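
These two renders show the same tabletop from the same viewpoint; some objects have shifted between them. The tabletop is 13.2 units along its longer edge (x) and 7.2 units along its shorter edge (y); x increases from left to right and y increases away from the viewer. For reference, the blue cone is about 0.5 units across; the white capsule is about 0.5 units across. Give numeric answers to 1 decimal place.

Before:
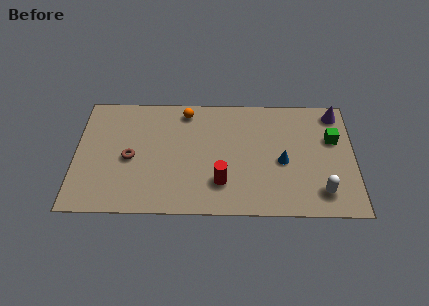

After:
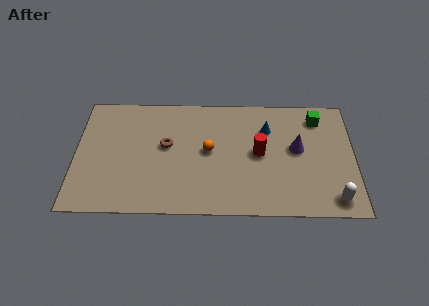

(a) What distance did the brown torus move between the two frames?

1.9

The brown torus moved from about (2.6, 3.3) to (4.3, 4.1), a distance of √(1.7² + 0.8²) ≈ 1.9.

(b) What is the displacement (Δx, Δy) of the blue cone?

(-0.7, 2.0)

From the two frames, the blue cone sits at roughly (9.8, 3.2) before and (9.1, 5.2) after.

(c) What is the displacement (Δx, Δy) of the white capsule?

(0.6, -0.4)

From the two frames, the white capsule sits at roughly (11.6, 1.4) before and (12.2, 1.0) after.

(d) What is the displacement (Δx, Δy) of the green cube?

(-0.7, 1.3)

The green cube was at about (12.2, 4.6) and moved to about (11.5, 5.9).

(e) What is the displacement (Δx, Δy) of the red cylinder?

(1.8, 1.8)

From the two frames, the red cylinder sits at roughly (6.9, 1.9) before and (8.7, 3.7) after.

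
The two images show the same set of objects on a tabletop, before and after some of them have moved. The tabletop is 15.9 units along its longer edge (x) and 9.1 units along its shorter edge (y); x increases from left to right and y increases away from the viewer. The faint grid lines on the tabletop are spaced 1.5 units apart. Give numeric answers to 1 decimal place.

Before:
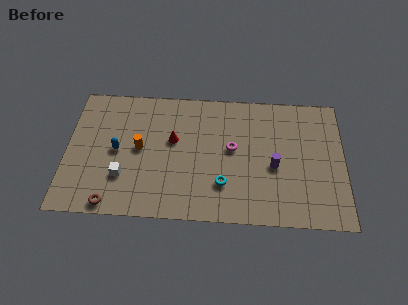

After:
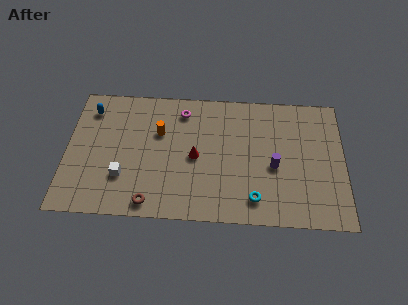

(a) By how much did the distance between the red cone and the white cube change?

+0.5

The distance was about 3.9 in the first image and 4.4 in the second, so they moved 0.5 units further apart.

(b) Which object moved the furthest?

the magenta torus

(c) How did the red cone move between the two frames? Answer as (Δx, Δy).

(1.3, -1.1)

The red cone was at about (6.1, 5.4) and moved to about (7.4, 4.3).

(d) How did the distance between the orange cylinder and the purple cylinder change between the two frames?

-0.8

Before: roughly 7.7 units apart; after: 6.9. That's 0.8 units closer together.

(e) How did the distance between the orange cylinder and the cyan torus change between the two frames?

+1.7

They were about 5.3 units apart before and 7.0 after — 1.7 units further apart.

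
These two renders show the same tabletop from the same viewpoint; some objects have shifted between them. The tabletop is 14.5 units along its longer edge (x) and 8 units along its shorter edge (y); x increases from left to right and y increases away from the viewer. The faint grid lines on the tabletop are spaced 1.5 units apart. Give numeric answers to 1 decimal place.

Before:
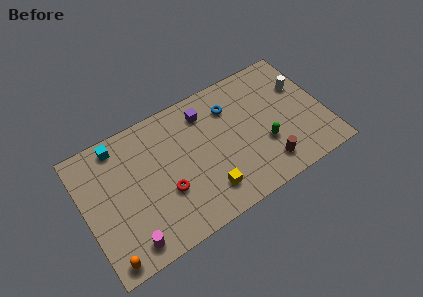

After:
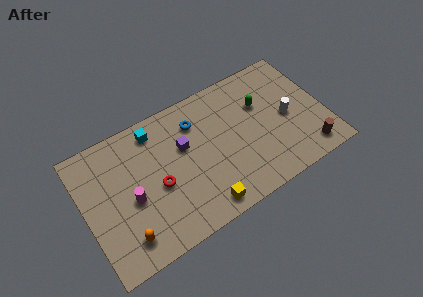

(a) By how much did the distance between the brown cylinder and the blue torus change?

+3.1

Before: roughly 4.7 units apart; after: 7.8. That's 3.1 units further apart.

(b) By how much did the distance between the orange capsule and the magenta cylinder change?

+0.8

Before: roughly 1.3 units apart; after: 2.1. That's 0.8 units further apart.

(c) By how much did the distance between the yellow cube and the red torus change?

+0.8

Before: roughly 2.6 units apart; after: 3.4. That's 0.8 units further apart.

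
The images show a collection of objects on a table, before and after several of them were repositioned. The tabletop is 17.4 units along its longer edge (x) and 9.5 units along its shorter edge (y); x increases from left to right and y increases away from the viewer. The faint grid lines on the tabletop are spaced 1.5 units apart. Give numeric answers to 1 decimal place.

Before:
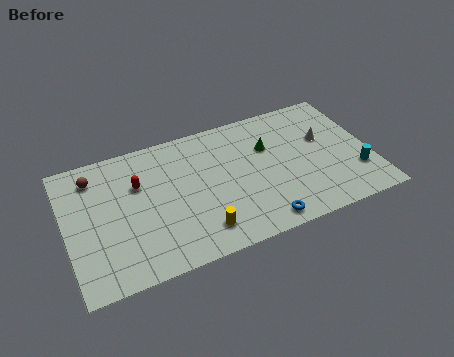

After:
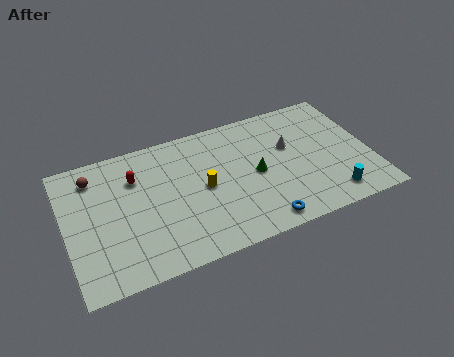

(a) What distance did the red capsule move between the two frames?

0.5

The red capsule moved from about (4.2, 6.3) to (4.1, 6.8), a distance of √(0.1² + 0.5²) ≈ 0.5.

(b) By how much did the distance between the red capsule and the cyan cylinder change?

-0.8

They were about 12.7 units apart before and 11.9 after — 0.8 units closer together.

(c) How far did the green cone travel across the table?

1.9

The green cone was near (11.7, 6.3) before and (10.8, 4.6) after, so it travelled √(0.9² + 1.7²) ≈ 1.9 units.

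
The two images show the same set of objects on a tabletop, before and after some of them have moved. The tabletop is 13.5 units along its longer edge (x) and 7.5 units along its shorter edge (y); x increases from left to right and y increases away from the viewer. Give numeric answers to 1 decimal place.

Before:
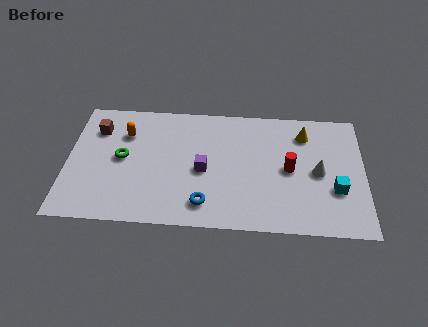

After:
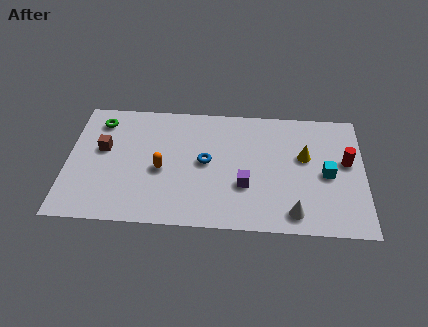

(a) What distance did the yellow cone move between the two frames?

1.4

The yellow cone was near (10.8, 5.9) before and (10.8, 4.5) after, so it travelled √(0.0² + 1.4²) ≈ 1.4 units.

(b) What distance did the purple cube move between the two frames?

2.1

The purple cube moved from about (6.2, 3.4) to (8.1, 2.6), a distance of √(1.9² + 0.8²) ≈ 2.1.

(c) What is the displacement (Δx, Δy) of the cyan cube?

(-0.4, 0.9)

From the two frames, the cyan cube sits at roughly (12.2, 2.6) before and (11.8, 3.5) after.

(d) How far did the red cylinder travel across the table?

2.7

The red cylinder was near (10.1, 3.7) before and (12.7, 4.3) after, so it travelled √(2.6² + 0.6²) ≈ 2.7 units.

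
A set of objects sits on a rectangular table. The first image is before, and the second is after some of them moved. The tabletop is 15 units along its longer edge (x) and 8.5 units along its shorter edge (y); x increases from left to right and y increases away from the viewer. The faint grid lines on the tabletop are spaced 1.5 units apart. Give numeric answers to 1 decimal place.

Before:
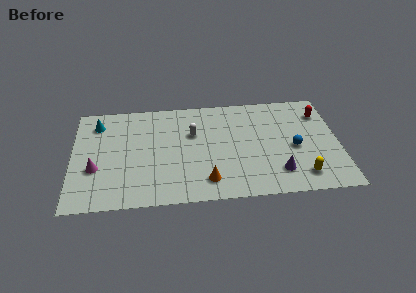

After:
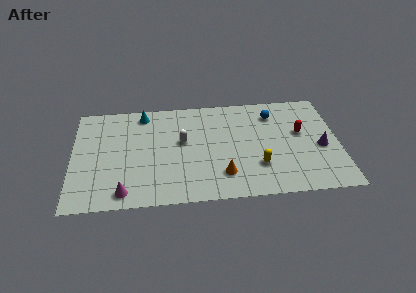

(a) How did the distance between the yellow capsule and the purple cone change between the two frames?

+2.4

They were about 1.4 units apart before and 3.8 after — 2.4 units further apart.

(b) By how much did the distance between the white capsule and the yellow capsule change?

-2.4

They were about 7.2 units apart before and 4.8 after — 2.4 units closer together.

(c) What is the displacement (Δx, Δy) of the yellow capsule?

(-2.4, 1.0)

The yellow capsule started near (12.8, 1.5) and ended near (10.4, 2.5).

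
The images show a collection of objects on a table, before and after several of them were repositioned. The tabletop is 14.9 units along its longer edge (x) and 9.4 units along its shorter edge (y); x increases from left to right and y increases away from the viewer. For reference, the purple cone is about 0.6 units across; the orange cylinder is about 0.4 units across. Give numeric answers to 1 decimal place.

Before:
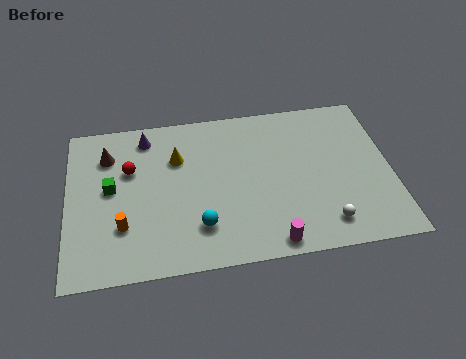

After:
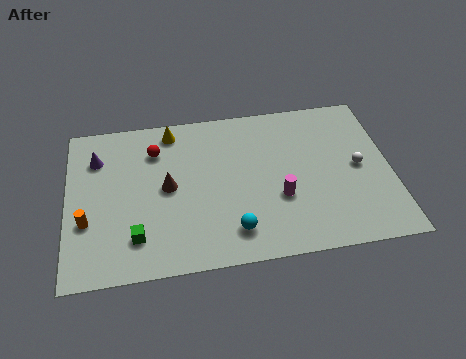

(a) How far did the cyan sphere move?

1.6

From (6.0, 2.3) to (7.5, 1.8), the cyan sphere covered √(1.5² + 0.5²) ≈ 1.6 units.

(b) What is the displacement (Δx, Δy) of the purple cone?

(-2.3, -1.0)

The purple cone was at about (3.7, 8.0) and moved to about (1.4, 7.0).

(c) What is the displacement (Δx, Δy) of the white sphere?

(1.7, 3.1)

The white sphere started near (11.7, 1.6) and ended near (13.4, 4.7).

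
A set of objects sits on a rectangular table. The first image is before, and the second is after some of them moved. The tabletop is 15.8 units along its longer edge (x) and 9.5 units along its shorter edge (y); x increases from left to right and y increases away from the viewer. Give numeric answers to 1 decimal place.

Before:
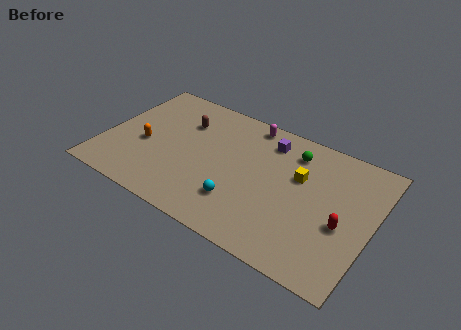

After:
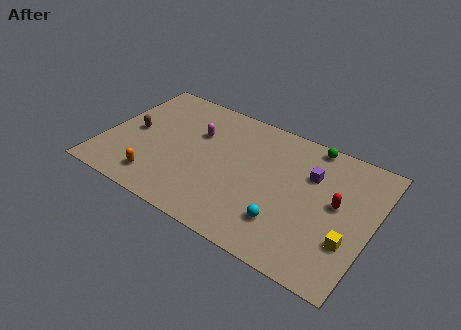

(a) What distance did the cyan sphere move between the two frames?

2.7

The cyan sphere moved from about (8.4, 2.5) to (11.1, 2.4), a distance of √(2.7² + 0.1²) ≈ 2.7.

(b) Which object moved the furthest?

the yellow cube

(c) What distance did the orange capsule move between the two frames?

2.6

From (2.4, 4.0) to (3.6, 1.7), the orange capsule covered √(1.2² + 2.3²) ≈ 2.6 units.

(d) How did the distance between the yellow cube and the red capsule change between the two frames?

-1.1

Before: roughly 3.5 units apart; after: 2.4. That's 1.1 units closer together.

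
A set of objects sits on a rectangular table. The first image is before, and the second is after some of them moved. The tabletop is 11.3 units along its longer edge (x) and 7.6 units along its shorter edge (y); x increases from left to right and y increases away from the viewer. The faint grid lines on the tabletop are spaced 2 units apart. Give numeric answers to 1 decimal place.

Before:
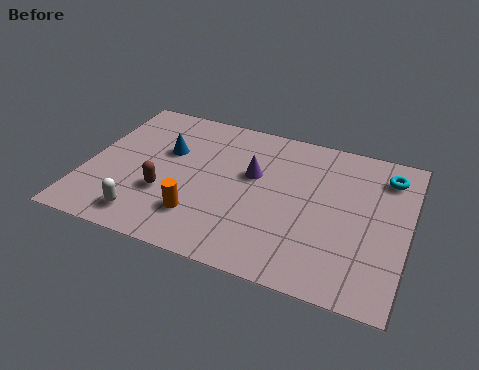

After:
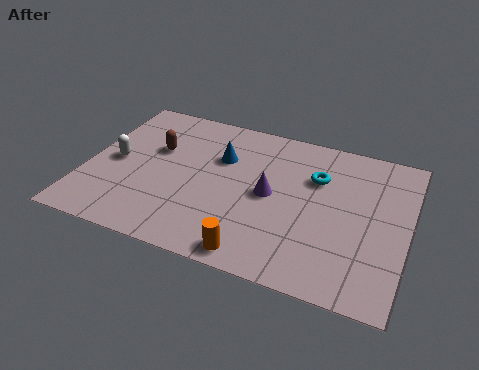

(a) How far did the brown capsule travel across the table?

2.3

The brown capsule moved from about (2.9, 2.6) to (2.3, 4.8), a distance of √(0.6² + 2.2²) ≈ 2.3.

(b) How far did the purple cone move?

1.1

From (5.8, 4.6) to (6.5, 3.8), the purple cone covered √(0.7² + 0.8²) ≈ 1.1 units.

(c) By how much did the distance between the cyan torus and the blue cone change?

-4.4

Before: roughly 7.8 units apart; after: 3.4. That's 4.4 units closer together.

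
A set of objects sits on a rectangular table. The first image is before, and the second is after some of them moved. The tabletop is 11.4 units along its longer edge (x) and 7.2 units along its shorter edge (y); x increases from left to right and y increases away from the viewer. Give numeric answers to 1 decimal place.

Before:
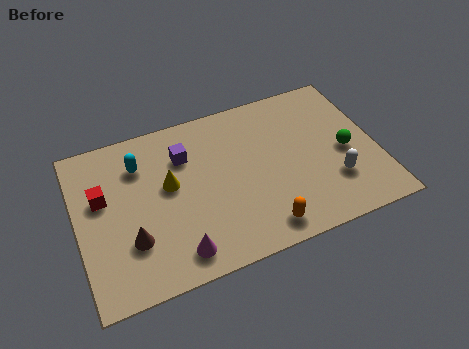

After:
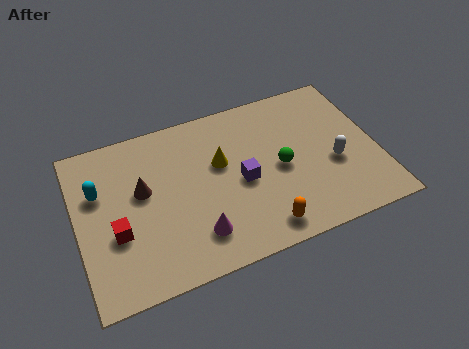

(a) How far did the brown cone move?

2.1

From (1.9, 2.2) to (2.5, 4.2), the brown cone covered √(0.6² + 2.0²) ≈ 2.1 units.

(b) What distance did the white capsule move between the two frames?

0.8

The white capsule moved from about (9.6, 2.1) to (9.7, 2.9), a distance of √(0.1² + 0.8²) ≈ 0.8.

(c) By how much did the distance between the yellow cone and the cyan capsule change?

+3.0

The distance was about 1.6 in the first image and 4.6 in the second, so they moved 3.0 units further apart.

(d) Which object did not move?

the orange capsule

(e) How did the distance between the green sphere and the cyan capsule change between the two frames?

-1.1

They were about 8.0 units apart before and 6.9 after — 1.1 units closer together.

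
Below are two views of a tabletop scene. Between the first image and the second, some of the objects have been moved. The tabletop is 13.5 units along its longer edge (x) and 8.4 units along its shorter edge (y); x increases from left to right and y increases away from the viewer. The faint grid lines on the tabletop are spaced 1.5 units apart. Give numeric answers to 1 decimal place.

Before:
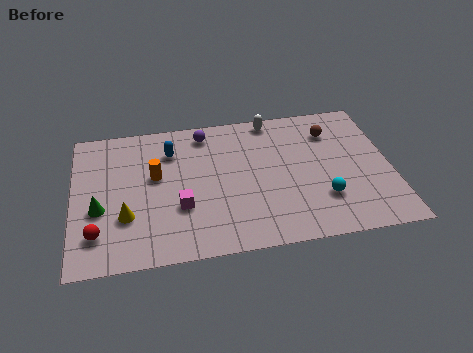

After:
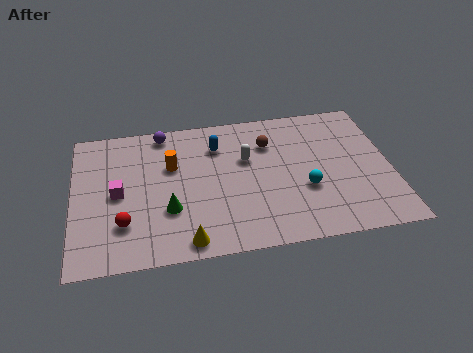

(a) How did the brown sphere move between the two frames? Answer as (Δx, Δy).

(-2.7, -0.3)

The brown sphere was at about (11.1, 6.4) and moved to about (8.4, 6.1).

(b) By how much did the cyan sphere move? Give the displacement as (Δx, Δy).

(-0.7, 0.7)

The cyan sphere started near (10.5, 2.4) and ended near (9.8, 3.1).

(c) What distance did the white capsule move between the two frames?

2.6

The white capsule moved from about (8.6, 7.6) to (7.4, 5.3), a distance of √(1.2² + 2.3²) ≈ 2.6.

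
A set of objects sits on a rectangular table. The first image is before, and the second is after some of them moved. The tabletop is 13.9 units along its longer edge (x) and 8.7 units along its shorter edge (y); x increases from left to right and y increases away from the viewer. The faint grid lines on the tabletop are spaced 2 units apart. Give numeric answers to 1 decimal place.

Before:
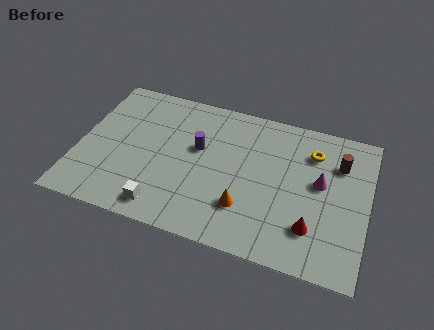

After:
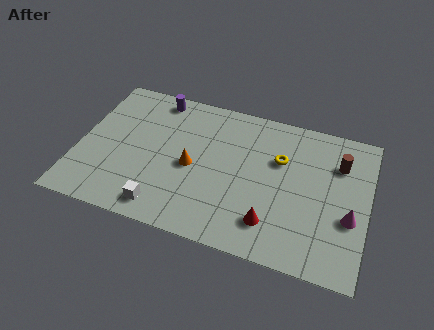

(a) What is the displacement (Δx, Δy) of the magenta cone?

(1.5, -1.6)

The magenta cone started near (11.6, 4.9) and ended near (13.1, 3.3).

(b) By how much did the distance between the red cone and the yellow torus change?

-0.6

Before: roughly 4.4 units apart; after: 3.8. That's 0.6 units closer together.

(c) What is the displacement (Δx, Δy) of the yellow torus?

(-1.5, -0.9)

The yellow torus started near (11.1, 6.6) and ended near (9.6, 5.7).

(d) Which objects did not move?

the white cube and the brown cylinder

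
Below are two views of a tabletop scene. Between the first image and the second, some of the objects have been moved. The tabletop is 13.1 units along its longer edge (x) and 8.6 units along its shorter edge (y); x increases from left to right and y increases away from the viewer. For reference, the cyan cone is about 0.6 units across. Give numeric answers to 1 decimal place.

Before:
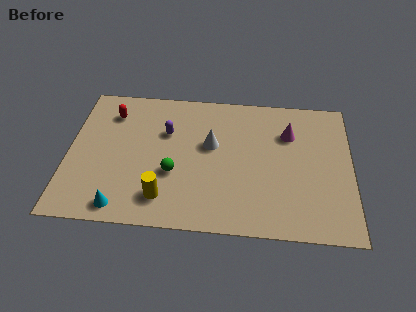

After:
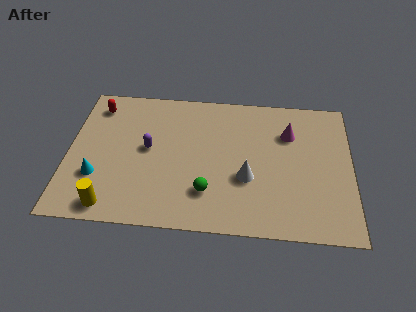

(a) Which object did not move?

the magenta cone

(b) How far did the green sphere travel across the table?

1.9

From (4.9, 3.2) to (6.5, 2.2), the green sphere covered √(1.6² + 1.0²) ≈ 1.9 units.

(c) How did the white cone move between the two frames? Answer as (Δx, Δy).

(1.7, -1.9)

The white cone started near (6.6, 5.1) and ended near (8.3, 3.2).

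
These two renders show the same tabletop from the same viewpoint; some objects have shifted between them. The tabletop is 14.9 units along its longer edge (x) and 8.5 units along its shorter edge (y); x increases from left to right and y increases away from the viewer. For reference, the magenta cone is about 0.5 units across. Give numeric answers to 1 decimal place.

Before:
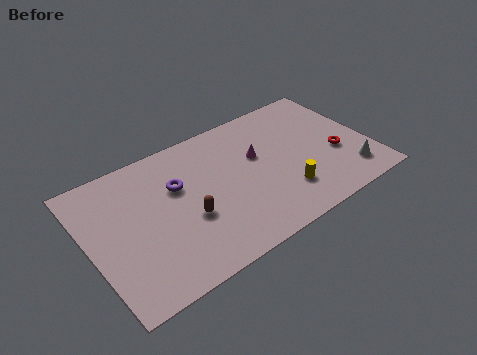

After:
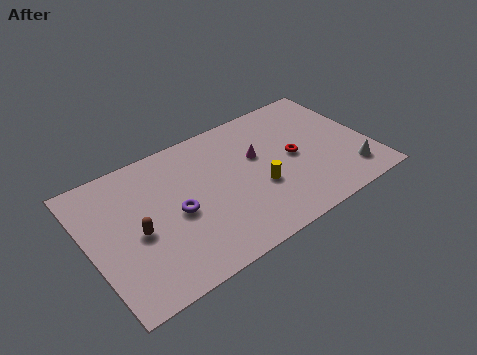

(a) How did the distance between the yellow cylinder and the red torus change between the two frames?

-1.0

Before: roughly 3.3 units apart; after: 2.3. That's 1.0 units closer together.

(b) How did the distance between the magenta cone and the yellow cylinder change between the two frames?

-1.1

The distance was about 3.1 in the first image and 2.0 in the second, so they moved 1.1 units closer together.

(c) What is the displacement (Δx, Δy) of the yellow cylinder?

(-1.2, 1.0)

From the two frames, the yellow cylinder sits at roughly (10.0, 2.2) before and (8.8, 3.2) after.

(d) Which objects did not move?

the white cone and the magenta cone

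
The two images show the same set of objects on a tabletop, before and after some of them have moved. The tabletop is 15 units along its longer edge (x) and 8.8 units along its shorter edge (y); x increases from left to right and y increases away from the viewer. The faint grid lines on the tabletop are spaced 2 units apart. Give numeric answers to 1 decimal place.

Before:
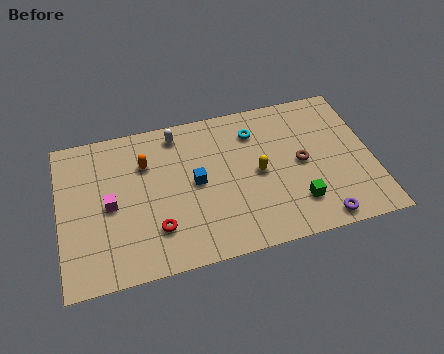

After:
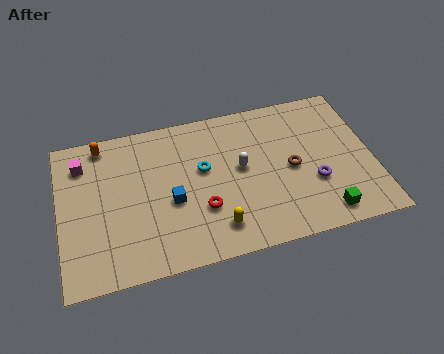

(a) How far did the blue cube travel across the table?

1.4

The blue cube moved from about (6.5, 4.5) to (5.3, 3.7), a distance of √(1.2² + 0.8²) ≈ 1.4.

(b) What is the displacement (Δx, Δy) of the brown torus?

(-0.5, -0.2)

From the two frames, the brown torus sits at roughly (11.6, 4.4) before and (11.1, 4.2) after.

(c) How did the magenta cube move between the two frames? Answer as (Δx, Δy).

(-1.2, 2.7)

The magenta cube started near (2.4, 4.2) and ended near (1.2, 6.9).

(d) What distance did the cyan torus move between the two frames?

3.1

The cyan torus was near (9.5, 6.8) before and (6.9, 5.2) after, so it travelled √(2.6² + 1.6²) ≈ 3.1 units.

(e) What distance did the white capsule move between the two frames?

4.0

The white capsule moved from about (5.8, 7.6) to (8.7, 4.8), a distance of √(2.9² + 2.8²) ≈ 4.0.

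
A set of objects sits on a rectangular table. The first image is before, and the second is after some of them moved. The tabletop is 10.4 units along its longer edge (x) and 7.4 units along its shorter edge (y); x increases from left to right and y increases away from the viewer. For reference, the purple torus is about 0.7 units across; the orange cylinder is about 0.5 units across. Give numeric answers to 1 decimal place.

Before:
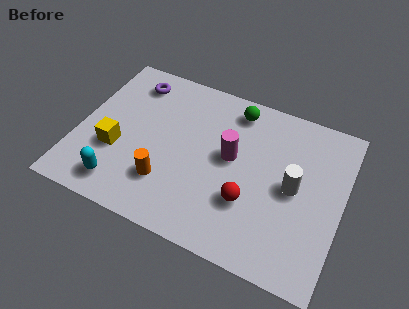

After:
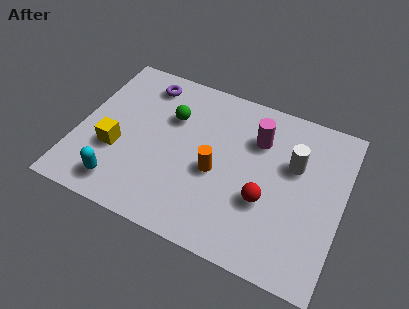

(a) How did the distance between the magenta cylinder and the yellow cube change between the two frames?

+1.3

They were about 4.6 units apart before and 5.9 after — 1.3 units further apart.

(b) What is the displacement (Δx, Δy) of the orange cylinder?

(1.8, 1.2)

From the two frames, the orange cylinder sits at roughly (3.7, 2.0) before and (5.5, 3.2) after.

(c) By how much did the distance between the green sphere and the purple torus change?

-2.4

The distance was about 4.1 in the first image and 1.7 in the second, so they moved 2.4 units closer together.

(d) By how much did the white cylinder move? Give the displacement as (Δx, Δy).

(-0.1, 1.0)

The white cylinder was at about (8.5, 3.7) and moved to about (8.4, 4.7).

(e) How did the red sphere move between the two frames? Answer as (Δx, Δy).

(0.6, 0.3)

From the two frames, the red sphere sits at roughly (6.9, 2.4) before and (7.5, 2.7) after.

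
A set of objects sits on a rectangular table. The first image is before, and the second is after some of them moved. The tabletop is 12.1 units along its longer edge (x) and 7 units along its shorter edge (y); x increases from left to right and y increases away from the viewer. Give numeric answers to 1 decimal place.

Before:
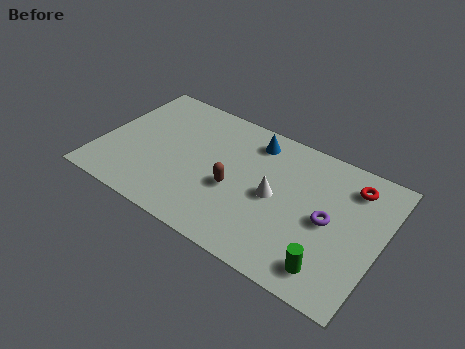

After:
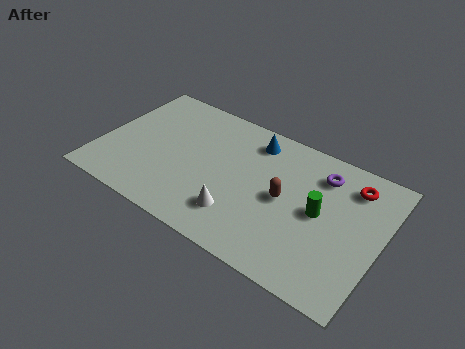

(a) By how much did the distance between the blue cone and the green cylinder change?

-2.2

They were about 6.1 units apart before and 3.9 after — 2.2 units closer together.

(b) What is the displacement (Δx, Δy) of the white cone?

(-1.3, -1.7)

The white cone was at about (7.6, 3.4) and moved to about (6.3, 1.7).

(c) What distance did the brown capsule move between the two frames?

2.2

The brown capsule moved from about (5.9, 2.9) to (8.0, 3.5), a distance of √(2.1² + 0.6²) ≈ 2.2.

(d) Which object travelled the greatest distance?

the green cylinder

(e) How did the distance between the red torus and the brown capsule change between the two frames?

-2.1

They were about 5.4 units apart before and 3.3 after — 2.1 units closer together.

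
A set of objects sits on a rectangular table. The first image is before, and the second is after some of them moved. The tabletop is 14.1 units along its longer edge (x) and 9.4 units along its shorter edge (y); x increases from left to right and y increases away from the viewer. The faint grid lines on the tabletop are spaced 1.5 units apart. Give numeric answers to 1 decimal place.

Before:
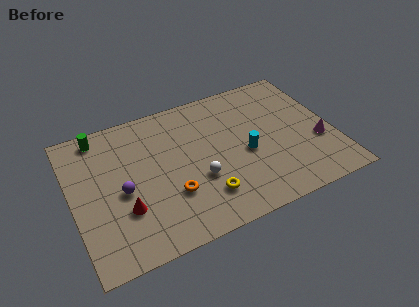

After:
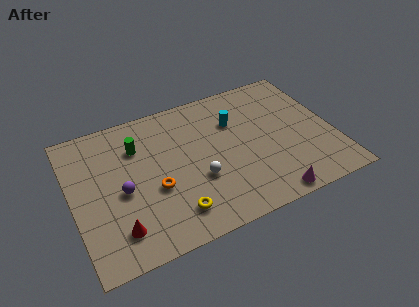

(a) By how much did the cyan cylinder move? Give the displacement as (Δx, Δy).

(-0.3, 2.4)

The cyan cylinder started near (9.3, 4.1) and ended near (9.0, 6.5).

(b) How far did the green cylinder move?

2.4

The green cylinder moved from about (1.8, 8.3) to (3.7, 6.8), a distance of √(1.9² + 1.5²) ≈ 2.4.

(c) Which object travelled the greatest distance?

the magenta cone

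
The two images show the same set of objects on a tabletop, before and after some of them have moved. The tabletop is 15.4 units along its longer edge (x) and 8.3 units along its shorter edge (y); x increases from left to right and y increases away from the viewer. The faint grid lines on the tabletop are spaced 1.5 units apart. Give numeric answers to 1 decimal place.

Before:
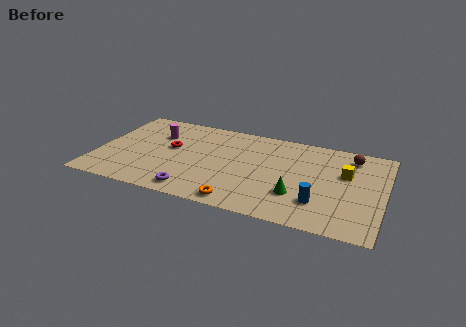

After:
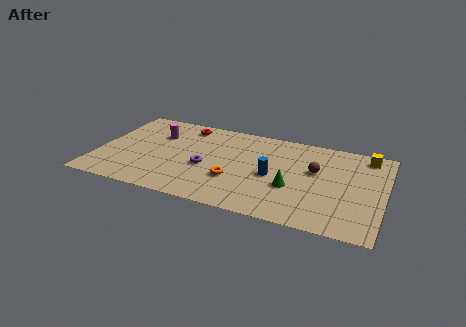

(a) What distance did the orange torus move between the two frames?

2.0

The orange torus moved from about (8.0, 0.9) to (7.5, 2.8), a distance of √(0.5² + 1.9²) ≈ 2.0.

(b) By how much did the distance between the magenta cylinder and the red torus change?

+0.5

The distance was about 1.4 in the first image and 1.9 in the second, so they moved 0.5 units further apart.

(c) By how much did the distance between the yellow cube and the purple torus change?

+0.4

They were about 8.8 units apart before and 9.2 after — 0.4 units further apart.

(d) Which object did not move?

the magenta cylinder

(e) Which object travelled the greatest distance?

the blue cylinder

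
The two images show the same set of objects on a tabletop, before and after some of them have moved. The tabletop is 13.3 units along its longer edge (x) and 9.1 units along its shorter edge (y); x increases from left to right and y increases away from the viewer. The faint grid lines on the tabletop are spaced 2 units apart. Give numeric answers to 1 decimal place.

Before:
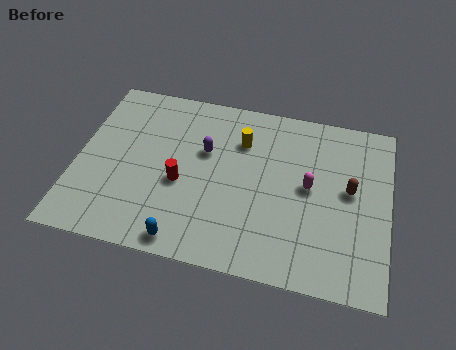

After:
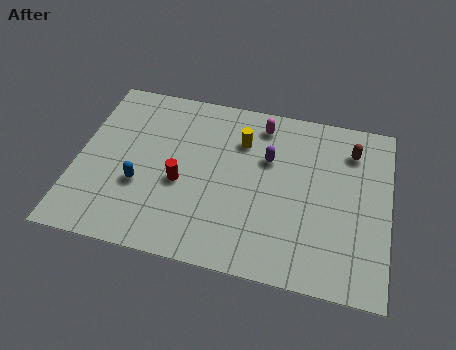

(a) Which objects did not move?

the red cylinder and the yellow cylinder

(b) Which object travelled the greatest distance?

the magenta capsule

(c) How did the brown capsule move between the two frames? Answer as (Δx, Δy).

(0.0, 2.1)

From the two frames, the brown capsule sits at roughly (11.6, 5.0) before and (11.6, 7.1) after.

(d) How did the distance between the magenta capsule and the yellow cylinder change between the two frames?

-2.1

Before: roughly 3.5 units apart; after: 1.4. That's 2.1 units closer together.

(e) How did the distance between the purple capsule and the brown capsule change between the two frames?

-2.5

They were about 6.2 units apart before and 3.7 after — 2.5 units closer together.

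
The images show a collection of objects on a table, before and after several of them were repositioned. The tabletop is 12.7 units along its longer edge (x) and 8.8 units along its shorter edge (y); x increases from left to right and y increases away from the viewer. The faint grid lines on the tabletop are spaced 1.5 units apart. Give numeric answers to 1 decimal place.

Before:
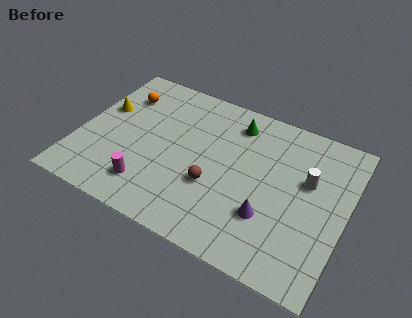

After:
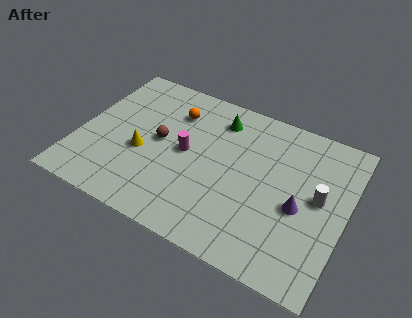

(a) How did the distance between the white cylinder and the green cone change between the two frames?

+1.5

Before: roughly 4.1 units apart; after: 5.6. That's 1.5 units further apart.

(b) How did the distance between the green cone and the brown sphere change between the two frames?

-0.5

They were about 4.0 units apart before and 3.5 after — 0.5 units closer together.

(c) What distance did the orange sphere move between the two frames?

2.6

The orange sphere moved from about (1.6, 6.6) to (4.2, 6.6), a distance of √(2.6² + 0.0²) ≈ 2.6.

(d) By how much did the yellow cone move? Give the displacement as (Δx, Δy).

(2.2, -1.8)

The yellow cone started near (0.9, 5.4) and ended near (3.1, 3.6).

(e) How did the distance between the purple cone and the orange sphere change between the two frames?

-1.6

Before: roughly 8.6 units apart; after: 7.0. That's 1.6 units closer together.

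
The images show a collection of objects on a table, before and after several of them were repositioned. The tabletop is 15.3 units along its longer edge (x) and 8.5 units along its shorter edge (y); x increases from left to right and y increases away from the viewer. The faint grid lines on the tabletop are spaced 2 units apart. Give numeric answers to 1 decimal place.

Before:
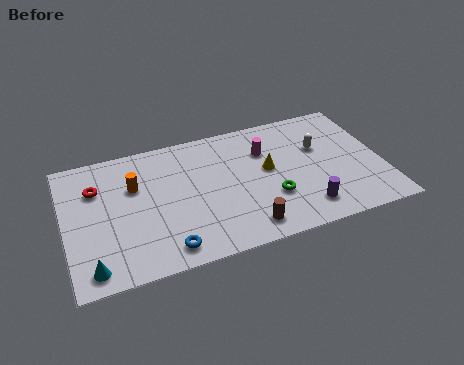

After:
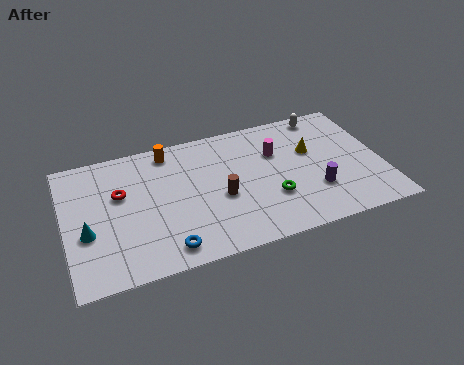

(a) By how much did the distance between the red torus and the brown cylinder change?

-3.3

They were about 8.3 units apart before and 5.0 after — 3.3 units closer together.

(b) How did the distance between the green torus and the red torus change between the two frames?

-1.3

The distance was about 8.8 in the first image and 7.5 in the second, so they moved 1.3 units closer together.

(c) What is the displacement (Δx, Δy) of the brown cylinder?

(-1.0, 2.3)

The brown cylinder started near (8.4, 1.3) and ended near (7.4, 3.6).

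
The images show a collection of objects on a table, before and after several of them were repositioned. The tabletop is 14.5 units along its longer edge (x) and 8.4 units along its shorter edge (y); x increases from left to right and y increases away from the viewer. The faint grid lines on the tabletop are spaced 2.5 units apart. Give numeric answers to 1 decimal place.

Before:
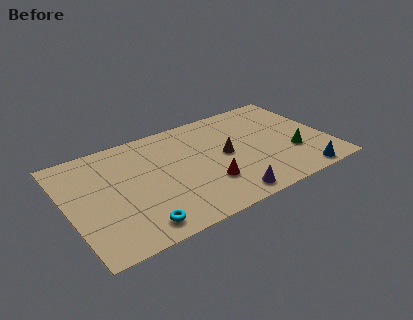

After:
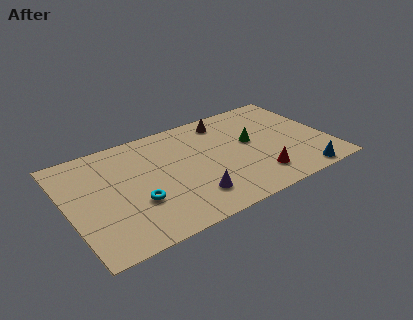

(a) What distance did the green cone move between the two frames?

2.8

From (12.4, 2.8) to (10.3, 4.7), the green cone covered √(2.1² + 1.9²) ≈ 2.8 units.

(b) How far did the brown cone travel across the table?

2.8

From (8.8, 4.3) to (9.2, 7.1), the brown cone covered √(0.4² + 2.8²) ≈ 2.8 units.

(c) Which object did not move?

the blue cone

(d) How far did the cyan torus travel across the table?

1.7

The cyan torus was near (3.4, 1.2) before and (3.6, 2.9) after, so it travelled √(0.2² + 1.7²) ≈ 1.7 units.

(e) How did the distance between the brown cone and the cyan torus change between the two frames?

+0.8

They were about 6.2 units apart before and 7.0 after — 0.8 units further apart.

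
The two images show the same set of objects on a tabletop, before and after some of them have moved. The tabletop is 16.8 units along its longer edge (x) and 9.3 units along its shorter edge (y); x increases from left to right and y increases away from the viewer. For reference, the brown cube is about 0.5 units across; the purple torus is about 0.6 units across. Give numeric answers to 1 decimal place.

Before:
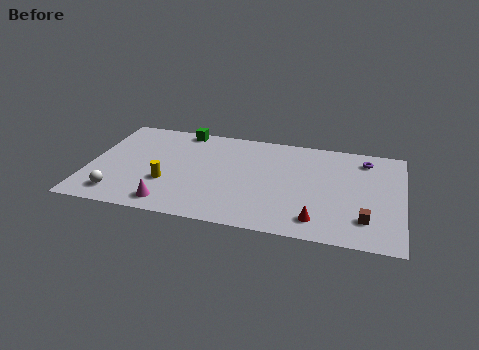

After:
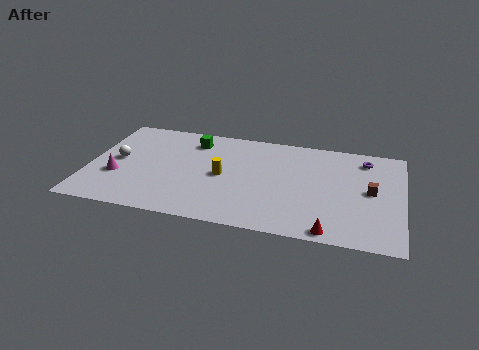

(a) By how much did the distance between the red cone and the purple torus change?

+0.6

The distance was about 6.5 in the first image and 7.1 in the second, so they moved 0.6 units further apart.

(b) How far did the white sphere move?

3.2

The white sphere was near (1.8, 1.6) before and (1.5, 4.8) after, so it travelled √(0.3² + 3.2²) ≈ 3.2 units.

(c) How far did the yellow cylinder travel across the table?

3.2

The yellow cylinder moved from about (4.3, 3.2) to (7.2, 4.5), a distance of √(2.9² + 1.3²) ≈ 3.2.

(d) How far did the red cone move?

1.1

The red cone was near (12.4, 1.6) before and (13.1, 0.8) after, so it travelled √(0.7² + 0.8²) ≈ 1.1 units.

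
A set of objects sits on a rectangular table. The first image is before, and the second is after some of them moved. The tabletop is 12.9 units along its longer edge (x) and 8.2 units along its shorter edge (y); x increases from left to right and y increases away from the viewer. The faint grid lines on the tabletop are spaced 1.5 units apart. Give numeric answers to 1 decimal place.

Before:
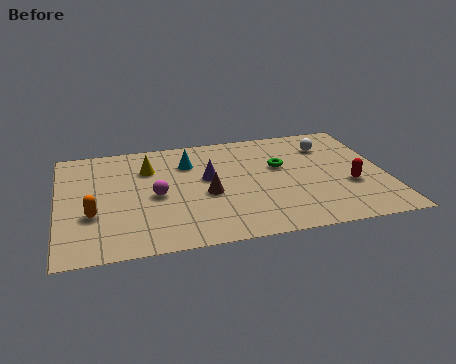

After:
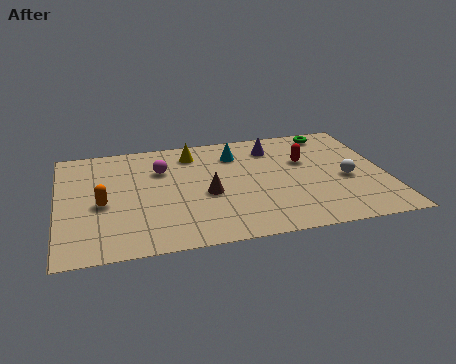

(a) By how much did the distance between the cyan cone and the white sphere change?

-0.6

They were about 5.6 units apart before and 5.0 after — 0.6 units closer together.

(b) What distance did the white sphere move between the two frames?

2.7

From (10.8, 6.2) to (11.3, 3.5), the white sphere covered √(0.5² + 2.7²) ≈ 2.7 units.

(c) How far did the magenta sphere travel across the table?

1.9

The magenta sphere was near (3.8, 3.8) before and (4.1, 5.7) after, so it travelled √(0.3² + 1.9²) ≈ 1.9 units.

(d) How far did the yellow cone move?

2.0

From (3.6, 5.9) to (5.4, 6.7), the yellow cone covered √(1.8² + 0.8²) ≈ 2.0 units.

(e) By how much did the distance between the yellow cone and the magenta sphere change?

-0.5

The distance was about 2.1 in the first image and 1.6 in the second, so they moved 0.5 units closer together.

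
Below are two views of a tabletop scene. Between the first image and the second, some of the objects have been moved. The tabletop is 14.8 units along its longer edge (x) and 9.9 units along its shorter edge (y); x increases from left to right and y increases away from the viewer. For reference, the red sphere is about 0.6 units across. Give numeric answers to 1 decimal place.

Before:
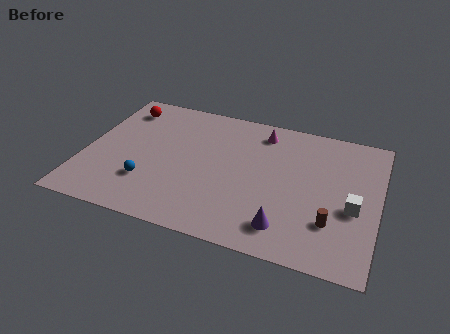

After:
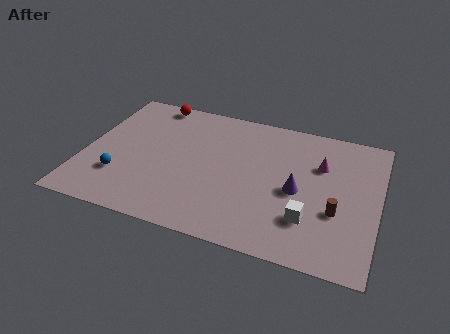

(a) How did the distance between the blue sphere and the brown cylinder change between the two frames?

+1.6

The distance was about 9.2 in the first image and 10.8 in the second, so they moved 1.6 units further apart.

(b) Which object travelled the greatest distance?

the magenta cone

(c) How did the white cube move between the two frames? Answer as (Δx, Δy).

(-2.1, -1.4)

From the two frames, the white cube sits at roughly (13.6, 4.1) before and (11.5, 2.7) after.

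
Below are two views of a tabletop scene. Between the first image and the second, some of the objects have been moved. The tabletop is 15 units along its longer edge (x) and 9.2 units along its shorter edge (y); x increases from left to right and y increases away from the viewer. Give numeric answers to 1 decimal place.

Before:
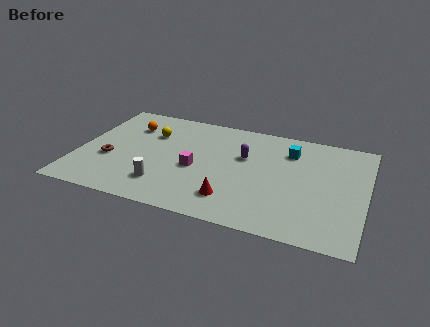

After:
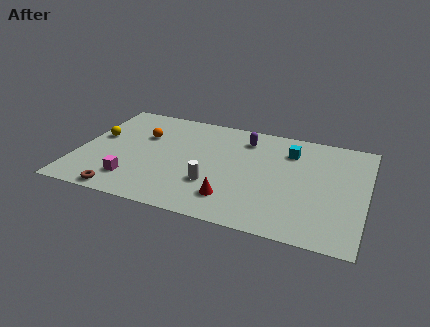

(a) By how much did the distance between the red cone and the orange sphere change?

-1.1

The distance was about 7.6 in the first image and 6.5 in the second, so they moved 1.1 units closer together.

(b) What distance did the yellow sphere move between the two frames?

2.9

From (3.6, 6.4) to (0.9, 5.3), the yellow sphere covered √(2.7² + 1.1²) ≈ 2.9 units.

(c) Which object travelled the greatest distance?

the magenta cube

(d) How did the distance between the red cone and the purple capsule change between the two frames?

+1.6

Before: roughly 3.8 units apart; after: 5.4. That's 1.6 units further apart.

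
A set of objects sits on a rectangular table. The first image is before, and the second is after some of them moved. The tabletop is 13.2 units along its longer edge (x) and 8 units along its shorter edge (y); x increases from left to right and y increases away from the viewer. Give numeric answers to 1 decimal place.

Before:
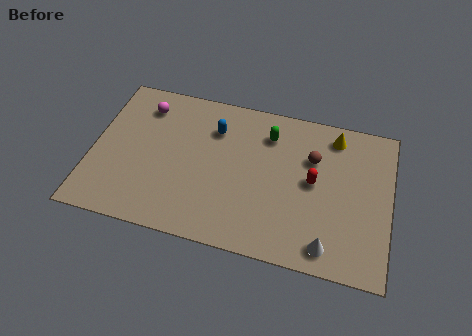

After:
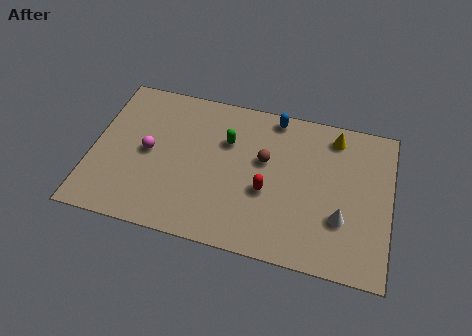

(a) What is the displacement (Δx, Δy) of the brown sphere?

(-2.1, -0.6)

The brown sphere was at about (9.7, 5.4) and moved to about (7.6, 4.8).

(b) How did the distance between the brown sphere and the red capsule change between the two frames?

+0.4

The distance was about 1.2 in the first image and 1.6 in the second, so they moved 0.4 units further apart.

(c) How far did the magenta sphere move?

2.4

From (2.1, 6.4) to (2.5, 4.0), the magenta sphere covered √(0.4² + 2.4²) ≈ 2.4 units.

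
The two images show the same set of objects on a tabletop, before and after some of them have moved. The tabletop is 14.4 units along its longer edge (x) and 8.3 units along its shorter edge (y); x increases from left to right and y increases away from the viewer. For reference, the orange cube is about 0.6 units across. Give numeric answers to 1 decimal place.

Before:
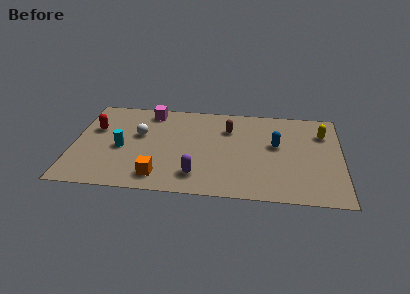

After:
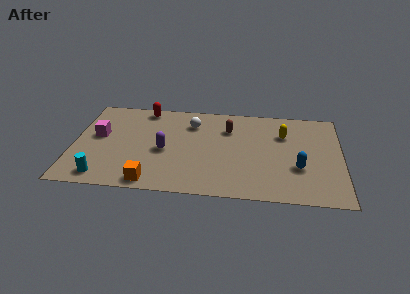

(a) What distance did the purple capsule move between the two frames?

2.7

From (6.7, 1.7) to (4.9, 3.7), the purple capsule covered √(1.8² + 2.0²) ≈ 2.7 units.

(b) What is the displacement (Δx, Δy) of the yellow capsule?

(-2.1, -0.3)

The yellow capsule was at about (13.4, 6.1) and moved to about (11.3, 5.8).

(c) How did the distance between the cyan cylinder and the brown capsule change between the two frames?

+2.1

Before: roughly 6.1 units apart; after: 8.2. That's 2.1 units further apart.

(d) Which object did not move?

the brown capsule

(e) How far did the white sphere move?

3.1

The white sphere was near (3.5, 5.0) before and (6.3, 6.3) after, so it travelled √(2.8² + 1.3²) ≈ 3.1 units.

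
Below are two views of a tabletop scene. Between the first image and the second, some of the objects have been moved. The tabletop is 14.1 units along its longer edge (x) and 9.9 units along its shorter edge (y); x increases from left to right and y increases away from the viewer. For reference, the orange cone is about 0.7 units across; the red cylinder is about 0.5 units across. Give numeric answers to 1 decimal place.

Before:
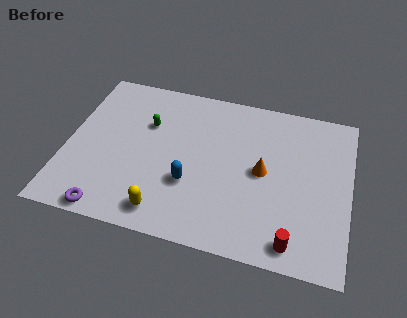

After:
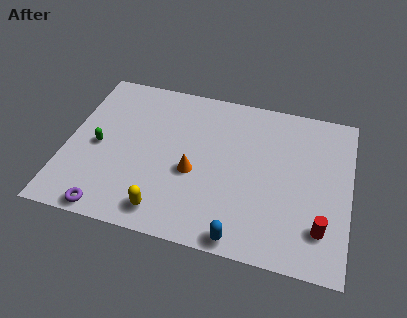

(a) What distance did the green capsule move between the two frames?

3.0

The green capsule was near (3.9, 6.6) before and (1.6, 4.6) after, so it travelled √(2.3² + 2.0²) ≈ 3.0 units.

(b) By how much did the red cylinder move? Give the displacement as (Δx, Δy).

(1.3, 1.1)

The red cylinder started near (11.5, 1.2) and ended near (12.8, 2.3).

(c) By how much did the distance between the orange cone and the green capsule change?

-1.3

Before: roughly 6.1 units apart; after: 4.8. That's 1.3 units closer together.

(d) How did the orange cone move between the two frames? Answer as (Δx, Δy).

(-3.4, -0.9)

The orange cone was at about (9.8, 5.0) and moved to about (6.4, 4.1).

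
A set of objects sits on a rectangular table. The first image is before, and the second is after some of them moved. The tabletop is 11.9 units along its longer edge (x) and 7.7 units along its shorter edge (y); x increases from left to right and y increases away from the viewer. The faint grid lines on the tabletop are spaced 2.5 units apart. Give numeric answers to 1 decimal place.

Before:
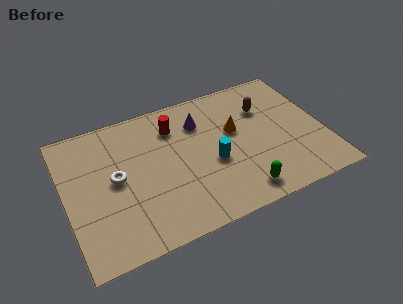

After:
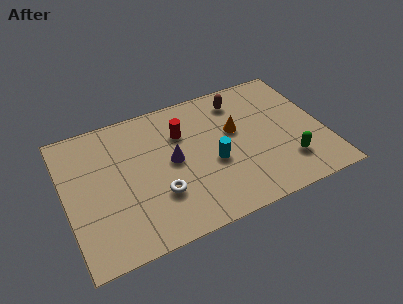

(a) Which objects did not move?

the orange cone and the cyan cylinder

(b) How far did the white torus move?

2.4

The white torus was near (2.3, 4.0) before and (4.1, 2.4) after, so it travelled √(1.8² + 1.6²) ≈ 2.4 units.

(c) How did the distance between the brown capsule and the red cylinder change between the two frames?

-1.3

They were about 4.2 units apart before and 2.9 after — 1.3 units closer together.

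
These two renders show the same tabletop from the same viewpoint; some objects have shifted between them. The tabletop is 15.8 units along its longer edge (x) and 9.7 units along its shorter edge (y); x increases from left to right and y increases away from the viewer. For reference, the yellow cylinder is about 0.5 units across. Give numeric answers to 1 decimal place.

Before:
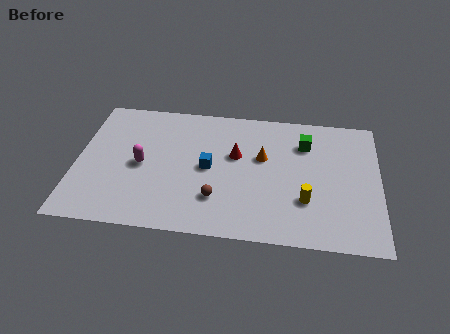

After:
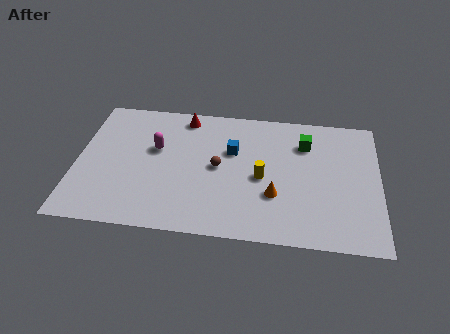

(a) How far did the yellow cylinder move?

2.7

The yellow cylinder was near (12.0, 3.0) before and (9.7, 4.4) after, so it travelled √(2.3² + 1.4²) ≈ 2.7 units.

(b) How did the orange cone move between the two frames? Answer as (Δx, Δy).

(0.7, -2.7)

From the two frames, the orange cone sits at roughly (9.7, 5.9) before and (10.4, 3.2) after.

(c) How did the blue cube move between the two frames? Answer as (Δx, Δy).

(1.2, 1.4)

The blue cube started near (6.9, 4.8) and ended near (8.1, 6.2).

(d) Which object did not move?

the green cube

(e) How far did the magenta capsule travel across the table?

1.5

From (3.4, 4.6) to (4.1, 5.9), the magenta capsule covered √(0.7² + 1.3²) ≈ 1.5 units.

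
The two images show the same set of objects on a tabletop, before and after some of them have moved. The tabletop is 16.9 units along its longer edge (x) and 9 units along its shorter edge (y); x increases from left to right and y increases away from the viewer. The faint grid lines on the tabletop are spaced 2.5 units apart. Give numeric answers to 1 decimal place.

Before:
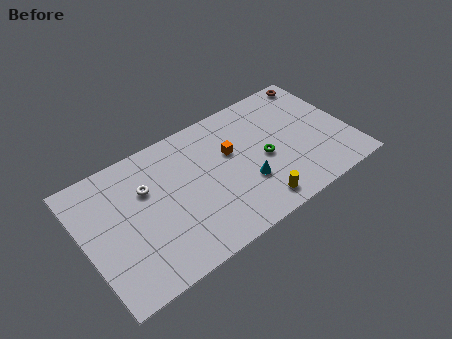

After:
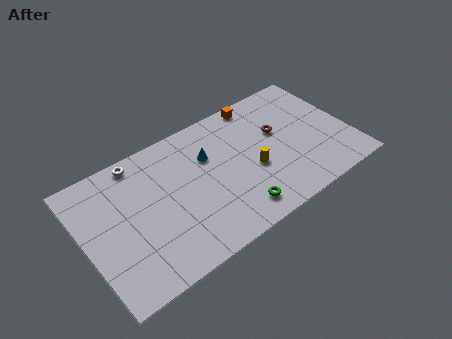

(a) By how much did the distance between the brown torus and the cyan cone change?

-3.1

They were about 7.6 units apart before and 4.5 after — 3.1 units closer together.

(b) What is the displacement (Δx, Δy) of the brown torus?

(-3.1, -2.6)

The brown torus was at about (15.7, 8.1) and moved to about (12.6, 5.5).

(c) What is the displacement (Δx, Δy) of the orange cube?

(2.3, 2.6)

The orange cube started near (9.5, 5.6) and ended near (11.8, 8.2).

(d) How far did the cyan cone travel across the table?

3.6

The cyan cone moved from about (10.0, 3.0) to (8.1, 6.1), a distance of √(1.9² + 3.1²) ≈ 3.6.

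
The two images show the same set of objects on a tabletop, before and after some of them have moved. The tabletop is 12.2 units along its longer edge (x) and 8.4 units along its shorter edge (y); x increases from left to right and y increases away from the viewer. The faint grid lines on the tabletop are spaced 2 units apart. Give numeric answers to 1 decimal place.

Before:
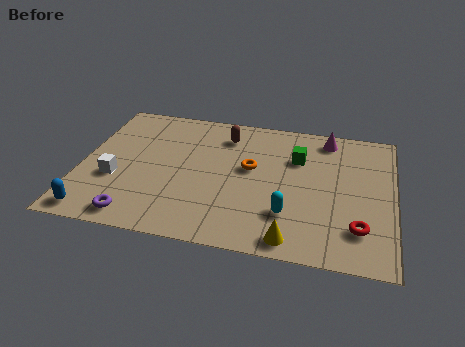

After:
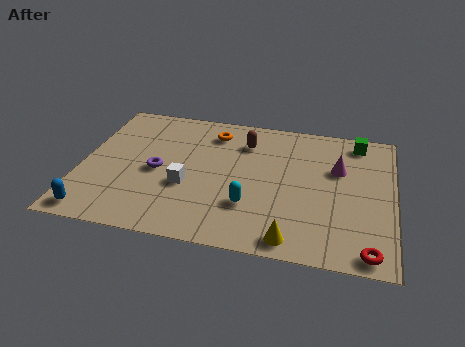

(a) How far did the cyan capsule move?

1.5

The cyan capsule moved from about (8.2, 2.3) to (6.7, 2.5), a distance of √(1.5² + 0.2²) ≈ 1.5.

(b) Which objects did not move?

the yellow cone and the blue capsule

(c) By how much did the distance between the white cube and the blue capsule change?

+1.8

The distance was about 2.3 in the first image and 4.1 in the second, so they moved 1.8 units further apart.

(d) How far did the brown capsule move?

0.9

The brown capsule moved from about (5.5, 6.7) to (6.3, 6.4), a distance of √(0.8² + 0.3²) ≈ 0.9.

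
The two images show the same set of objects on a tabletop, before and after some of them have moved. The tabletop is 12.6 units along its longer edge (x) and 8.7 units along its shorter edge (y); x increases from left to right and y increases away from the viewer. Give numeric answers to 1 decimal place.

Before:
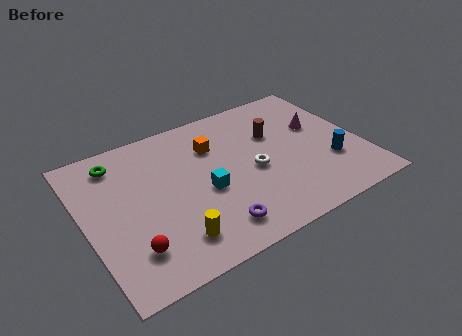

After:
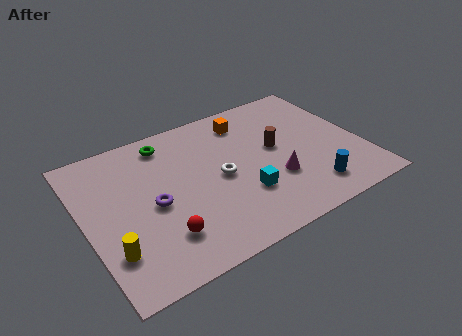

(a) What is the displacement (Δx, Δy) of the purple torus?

(-2.3, 2.5)

The purple torus was at about (5.3, 1.5) and moved to about (3.0, 4.0).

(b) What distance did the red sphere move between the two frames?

1.4

From (1.7, 2.0) to (3.1, 2.1), the red sphere covered √(1.4² + 0.1²) ≈ 1.4 units.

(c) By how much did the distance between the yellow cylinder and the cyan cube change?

+3.3

They were about 2.7 units apart before and 6.0 after — 3.3 units further apart.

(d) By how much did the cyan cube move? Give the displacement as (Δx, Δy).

(1.6, -1.0)

From the two frames, the cyan cube sits at roughly (5.3, 3.7) before and (6.9, 2.7) after.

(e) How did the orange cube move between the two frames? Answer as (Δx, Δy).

(1.7, 0.9)

The orange cube started near (6.1, 6.2) and ended near (7.8, 7.1).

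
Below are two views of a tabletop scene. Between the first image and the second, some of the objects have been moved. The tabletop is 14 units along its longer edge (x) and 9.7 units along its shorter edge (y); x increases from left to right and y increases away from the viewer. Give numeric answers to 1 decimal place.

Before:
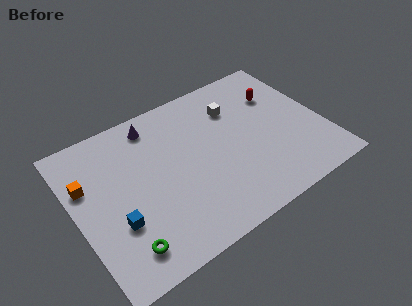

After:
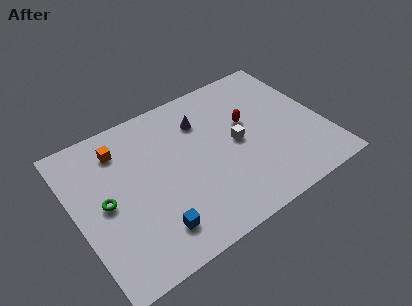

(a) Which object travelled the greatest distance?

the green torus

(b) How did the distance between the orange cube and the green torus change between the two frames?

-1.7

They were about 4.9 units apart before and 3.2 after — 1.7 units closer together.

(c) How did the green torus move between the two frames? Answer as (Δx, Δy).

(-0.5, 3.1)

The green torus was at about (2.1, 1.7) and moved to about (1.6, 4.8).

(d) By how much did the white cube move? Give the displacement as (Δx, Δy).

(-0.3, -2.3)

The white cube started near (9.4, 7.1) and ended near (9.1, 4.8).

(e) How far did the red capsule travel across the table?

2.2

The red capsule was near (11.9, 6.8) before and (9.9, 5.8) after, so it travelled √(2.0² + 1.0²) ≈ 2.2 units.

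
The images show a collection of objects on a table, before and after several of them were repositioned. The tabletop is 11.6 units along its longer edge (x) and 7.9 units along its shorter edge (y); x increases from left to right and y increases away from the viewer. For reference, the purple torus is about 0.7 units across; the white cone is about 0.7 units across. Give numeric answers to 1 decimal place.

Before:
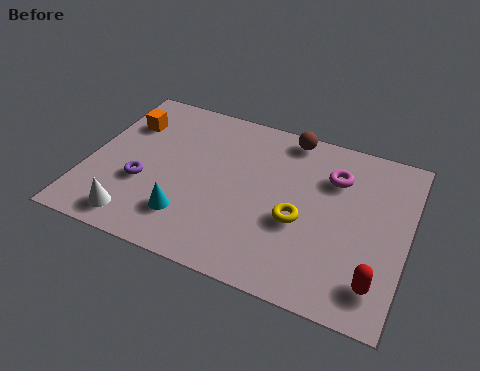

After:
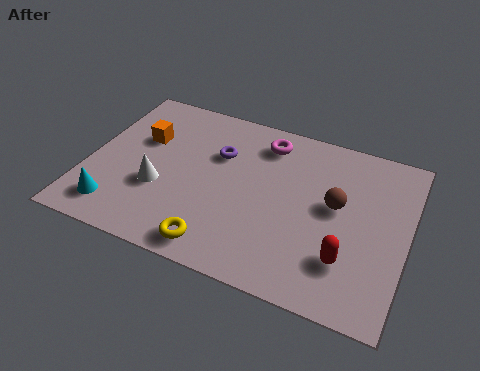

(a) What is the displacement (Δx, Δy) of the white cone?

(0.6, 1.8)

From the two frames, the white cone sits at roughly (2.1, 1.1) before and (2.7, 2.9) after.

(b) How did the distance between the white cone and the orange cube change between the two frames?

-2.3

Before: roughly 4.7 units apart; after: 2.4. That's 2.3 units closer together.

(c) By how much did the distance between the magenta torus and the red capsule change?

+1.0

They were about 4.6 units apart before and 5.6 after — 1.0 units further apart.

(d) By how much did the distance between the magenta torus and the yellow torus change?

+2.9

They were about 2.7 units apart before and 5.6 after — 2.9 units further apart.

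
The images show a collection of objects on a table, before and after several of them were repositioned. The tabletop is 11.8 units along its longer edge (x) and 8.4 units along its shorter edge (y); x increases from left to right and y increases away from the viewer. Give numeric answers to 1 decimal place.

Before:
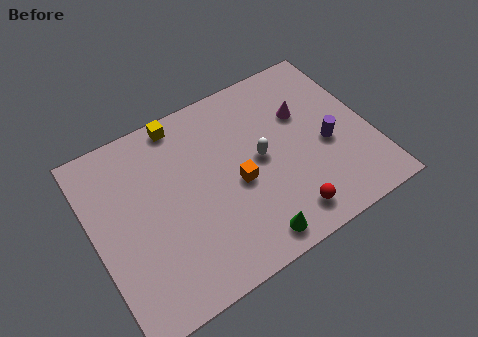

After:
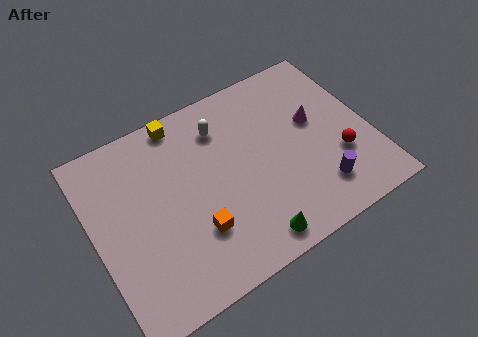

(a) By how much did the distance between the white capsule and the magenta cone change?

+1.7

The distance was about 2.4 in the first image and 4.1 in the second, so they moved 1.7 units further apart.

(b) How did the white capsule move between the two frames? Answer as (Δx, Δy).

(-1.3, 2.2)

The white capsule was at about (7.1, 4.3) and moved to about (5.8, 6.5).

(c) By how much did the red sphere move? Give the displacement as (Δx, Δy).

(2.6, 1.5)

The red sphere started near (7.7, 1.3) and ended near (10.3, 2.8).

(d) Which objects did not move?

the green cone and the yellow cube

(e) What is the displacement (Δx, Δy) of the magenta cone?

(0.4, -0.6)

The magenta cone started near (9.2, 5.5) and ended near (9.6, 4.9).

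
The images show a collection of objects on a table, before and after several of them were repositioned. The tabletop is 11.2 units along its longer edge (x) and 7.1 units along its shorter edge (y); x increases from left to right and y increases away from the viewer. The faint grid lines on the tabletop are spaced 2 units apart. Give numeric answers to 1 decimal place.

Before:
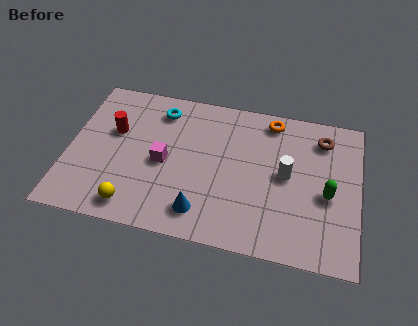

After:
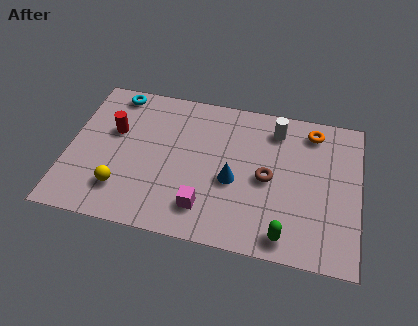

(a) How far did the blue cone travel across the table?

2.0

From (5.3, 1.3) to (6.4, 3.0), the blue cone covered √(1.1² + 1.7²) ≈ 2.0 units.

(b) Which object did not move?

the red cylinder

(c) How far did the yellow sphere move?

0.9

The yellow sphere was near (2.7, 1.0) before and (2.2, 1.7) after, so it travelled √(0.5² + 0.7²) ≈ 0.9 units.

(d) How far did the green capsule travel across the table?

2.7

The green capsule moved from about (10.0, 3.1) to (8.5, 0.9), a distance of √(1.5² + 2.2²) ≈ 2.7.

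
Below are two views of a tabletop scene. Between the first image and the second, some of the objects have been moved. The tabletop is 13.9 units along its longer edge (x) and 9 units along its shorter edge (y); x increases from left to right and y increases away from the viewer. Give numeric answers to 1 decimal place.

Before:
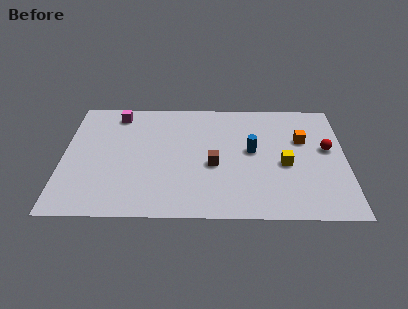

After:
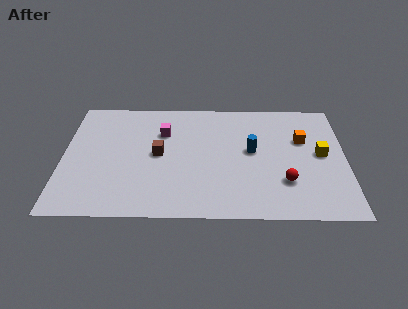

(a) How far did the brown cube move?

2.8

From (7.4, 3.8) to (4.7, 4.6), the brown cube covered √(2.7² + 0.8²) ≈ 2.8 units.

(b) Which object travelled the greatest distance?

the red sphere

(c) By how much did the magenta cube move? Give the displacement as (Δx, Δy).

(2.3, -1.4)

The magenta cube was at about (2.6, 7.7) and moved to about (4.9, 6.3).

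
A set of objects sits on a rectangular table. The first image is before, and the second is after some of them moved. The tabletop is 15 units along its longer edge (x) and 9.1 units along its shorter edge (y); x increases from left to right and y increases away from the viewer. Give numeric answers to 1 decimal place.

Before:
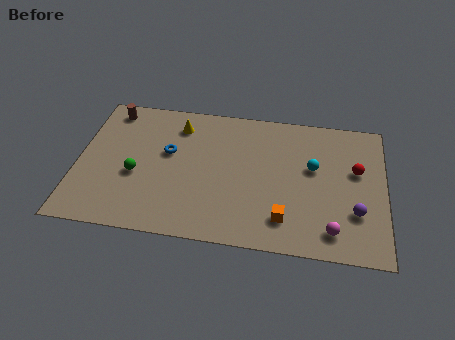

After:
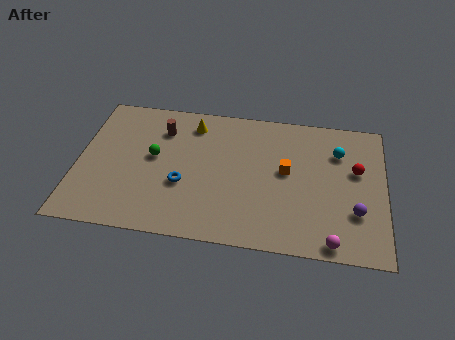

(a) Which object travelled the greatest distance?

the orange cube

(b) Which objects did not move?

the red sphere and the purple sphere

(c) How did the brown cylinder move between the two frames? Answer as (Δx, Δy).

(2.6, -1.0)

The brown cylinder started near (1.4, 7.9) and ended near (4.0, 6.9).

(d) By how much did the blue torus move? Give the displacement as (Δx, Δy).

(0.8, -2.0)

The blue torus was at about (4.4, 5.4) and moved to about (5.2, 3.4).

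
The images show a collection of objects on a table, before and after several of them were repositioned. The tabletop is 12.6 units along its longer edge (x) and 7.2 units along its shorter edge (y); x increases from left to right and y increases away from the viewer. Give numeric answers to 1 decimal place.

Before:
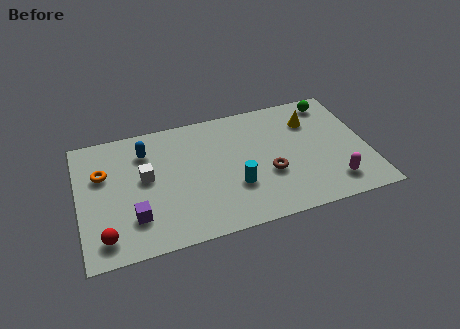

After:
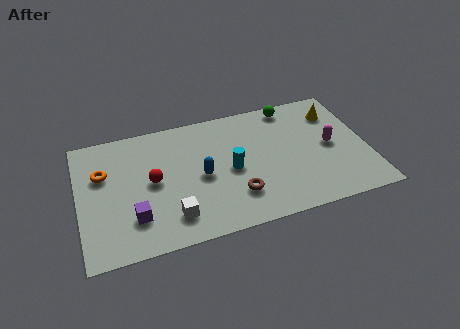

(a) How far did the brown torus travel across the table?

1.7

The brown torus moved from about (8.2, 2.7) to (6.7, 1.9), a distance of √(1.5² + 0.8²) ≈ 1.7.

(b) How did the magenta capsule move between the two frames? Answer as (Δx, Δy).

(0.1, 2.2)

The magenta capsule started near (10.9, 1.4) and ended near (11.0, 3.6).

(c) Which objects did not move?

the orange torus and the purple cube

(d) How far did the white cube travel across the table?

2.7

From (2.9, 4.0) to (3.9, 1.5), the white cube covered √(1.0² + 2.5²) ≈ 2.7 units.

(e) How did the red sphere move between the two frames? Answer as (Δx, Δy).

(2.2, 2.5)

From the two frames, the red sphere sits at roughly (1.0, 1.2) before and (3.2, 3.7) after.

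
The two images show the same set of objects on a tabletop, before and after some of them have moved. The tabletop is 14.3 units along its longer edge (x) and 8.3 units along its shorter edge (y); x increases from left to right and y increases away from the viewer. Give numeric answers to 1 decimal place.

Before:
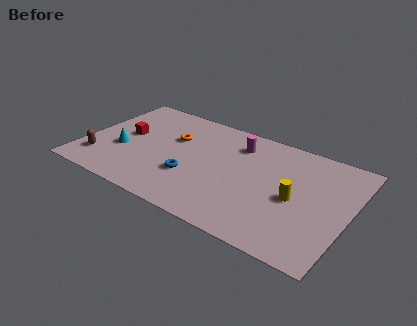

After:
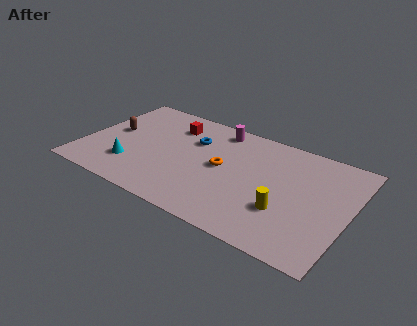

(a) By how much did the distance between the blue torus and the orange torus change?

-0.7

They were about 3.0 units apart before and 2.3 after — 0.7 units closer together.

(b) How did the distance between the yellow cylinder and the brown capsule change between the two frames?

-0.7

The distance was about 10.6 in the first image and 9.9 in the second, so they moved 0.7 units closer together.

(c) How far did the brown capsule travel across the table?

2.6

From (1.1, 1.9) to (1.4, 4.5), the brown capsule covered √(0.3² + 2.6²) ≈ 2.6 units.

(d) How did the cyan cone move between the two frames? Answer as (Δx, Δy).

(0.7, -1.0)

From the two frames, the cyan cone sits at roughly (2.1, 3.2) before and (2.8, 2.2) after.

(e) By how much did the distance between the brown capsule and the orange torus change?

+1.2

Before: roughly 4.9 units apart; after: 6.1. That's 1.2 units further apart.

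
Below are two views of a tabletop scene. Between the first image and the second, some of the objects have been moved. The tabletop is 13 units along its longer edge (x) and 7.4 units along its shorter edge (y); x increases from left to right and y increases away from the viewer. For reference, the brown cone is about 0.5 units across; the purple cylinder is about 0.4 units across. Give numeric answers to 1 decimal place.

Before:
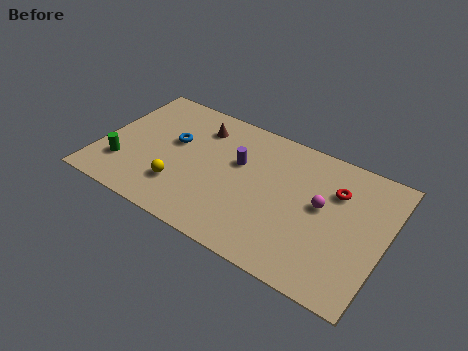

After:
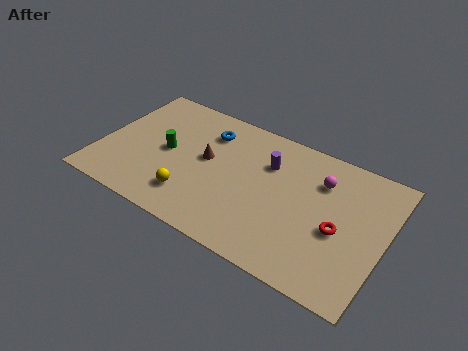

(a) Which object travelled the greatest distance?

the green cylinder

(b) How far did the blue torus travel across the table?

1.9

The blue torus moved from about (3.2, 4.4) to (4.6, 5.7), a distance of √(1.4² + 1.3²) ≈ 1.9.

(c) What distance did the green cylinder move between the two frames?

2.5

The green cylinder moved from about (1.2, 2.0) to (3.0, 3.7), a distance of √(1.8² + 1.7²) ≈ 2.5.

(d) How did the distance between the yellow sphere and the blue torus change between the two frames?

+1.5

The distance was about 2.5 in the first image and 4.0 in the second, so they moved 1.5 units further apart.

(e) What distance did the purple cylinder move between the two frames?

1.4

The purple cylinder was near (6.2, 4.6) before and (7.5, 5.2) after, so it travelled √(1.3² + 0.6²) ≈ 1.4 units.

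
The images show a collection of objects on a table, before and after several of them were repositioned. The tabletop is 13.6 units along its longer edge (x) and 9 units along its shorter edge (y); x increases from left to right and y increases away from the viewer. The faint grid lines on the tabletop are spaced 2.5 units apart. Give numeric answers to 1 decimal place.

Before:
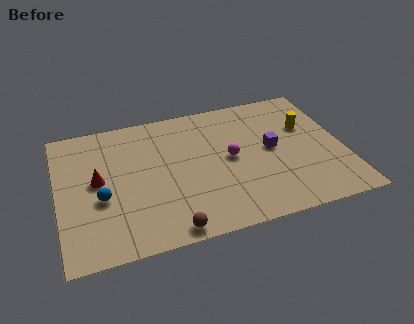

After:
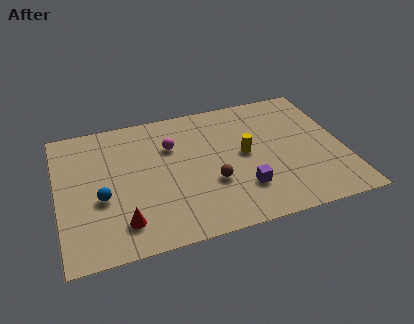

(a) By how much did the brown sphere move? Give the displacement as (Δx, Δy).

(2.2, 2.4)

The brown sphere started near (5.0, 0.8) and ended near (7.2, 3.2).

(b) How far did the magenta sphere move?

3.1

The magenta sphere moved from about (8.2, 4.6) to (5.5, 6.2), a distance of √(2.7² + 1.6²) ≈ 3.1.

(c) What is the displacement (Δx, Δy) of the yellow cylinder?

(-3.1, -1.1)

The yellow cylinder was at about (12.0, 5.8) and moved to about (8.9, 4.7).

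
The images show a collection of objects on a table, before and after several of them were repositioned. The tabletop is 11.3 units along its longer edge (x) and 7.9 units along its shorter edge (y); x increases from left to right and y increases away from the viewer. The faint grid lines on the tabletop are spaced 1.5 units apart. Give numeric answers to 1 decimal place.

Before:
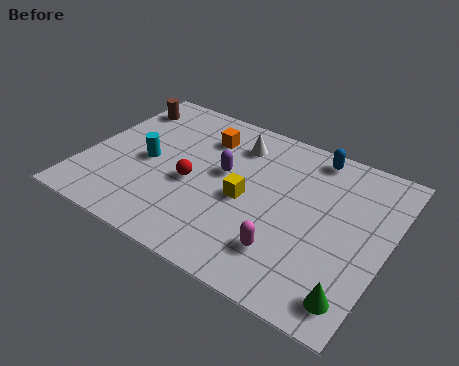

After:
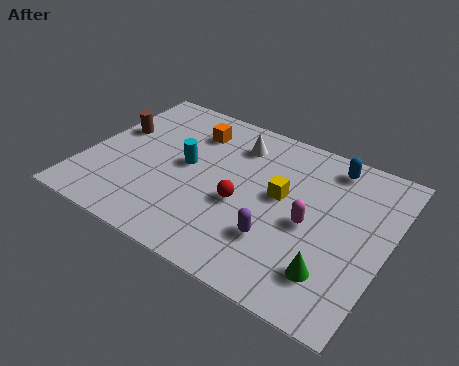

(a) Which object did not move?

the white cone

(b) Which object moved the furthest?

the purple capsule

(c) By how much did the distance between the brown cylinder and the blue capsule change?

+0.9

Before: roughly 7.3 units apart; after: 8.2. That's 0.9 units further apart.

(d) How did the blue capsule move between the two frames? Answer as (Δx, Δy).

(0.7, -0.2)

The blue capsule started near (8.1, 7.0) and ended near (8.8, 6.8).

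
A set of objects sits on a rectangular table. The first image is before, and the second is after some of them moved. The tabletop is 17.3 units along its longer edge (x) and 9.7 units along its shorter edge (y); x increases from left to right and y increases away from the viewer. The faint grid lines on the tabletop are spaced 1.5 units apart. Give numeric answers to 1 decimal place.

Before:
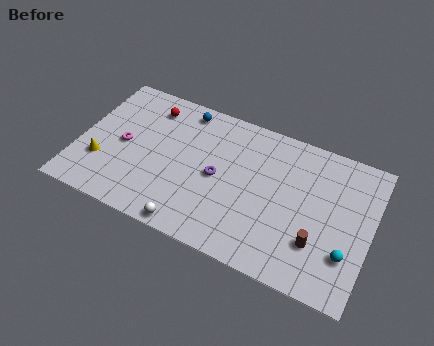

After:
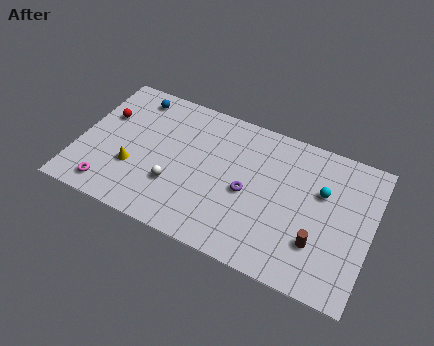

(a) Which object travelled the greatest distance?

the cyan sphere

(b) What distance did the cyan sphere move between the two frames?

3.8

The cyan sphere was near (16.1, 2.8) before and (14.3, 6.2) after, so it travelled √(1.8² + 3.4²) ≈ 3.8 units.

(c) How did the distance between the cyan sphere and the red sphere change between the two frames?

-0.3

The distance was about 13.3 in the first image and 13.0 in the second, so they moved 0.3 units closer together.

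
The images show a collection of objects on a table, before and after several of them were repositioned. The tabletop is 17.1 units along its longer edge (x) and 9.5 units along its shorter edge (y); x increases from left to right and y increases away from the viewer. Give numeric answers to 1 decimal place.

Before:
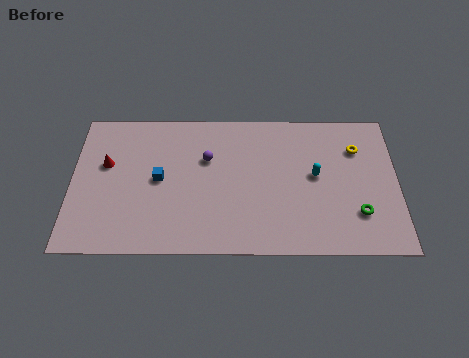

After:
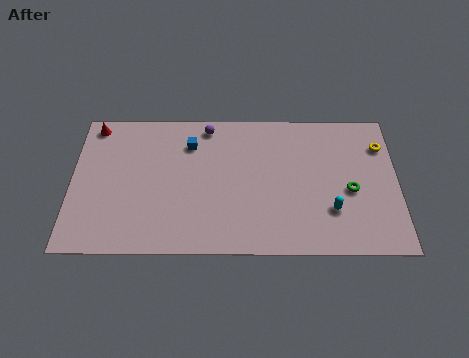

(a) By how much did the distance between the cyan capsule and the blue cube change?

+0.4

They were about 8.2 units apart before and 8.6 after — 0.4 units further apart.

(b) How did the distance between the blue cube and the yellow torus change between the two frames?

-0.5

Before: roughly 10.6 units apart; after: 10.1. That's 0.5 units closer together.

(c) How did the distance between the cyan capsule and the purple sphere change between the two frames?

+2.8

They were about 5.8 units apart before and 8.6 after — 2.8 units further apart.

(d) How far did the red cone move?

2.7

The red cone was near (1.8, 5.8) before and (1.1, 8.4) after, so it travelled √(0.7² + 2.6²) ≈ 2.7 units.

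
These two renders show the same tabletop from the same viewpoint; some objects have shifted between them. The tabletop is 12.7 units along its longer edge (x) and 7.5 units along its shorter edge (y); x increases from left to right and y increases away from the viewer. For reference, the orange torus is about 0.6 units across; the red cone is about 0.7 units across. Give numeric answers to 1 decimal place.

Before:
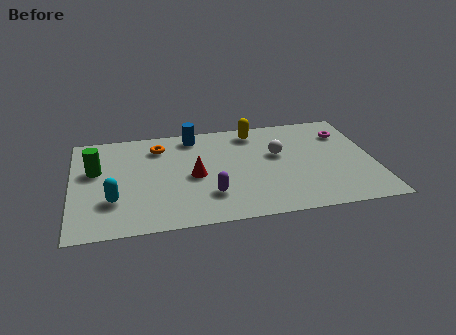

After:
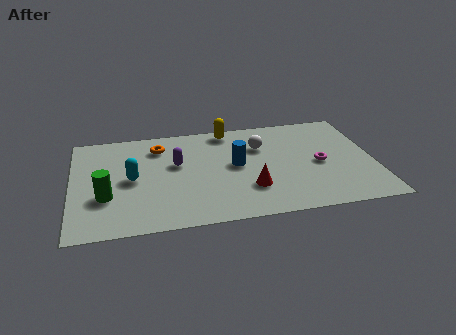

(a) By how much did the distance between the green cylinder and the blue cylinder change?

+1.1

The distance was about 4.6 in the first image and 5.7 in the second, so they moved 1.1 units further apart.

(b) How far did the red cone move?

2.6

The red cone moved from about (5.1, 3.5) to (7.4, 2.2), a distance of √(2.3² + 1.3²) ≈ 2.6.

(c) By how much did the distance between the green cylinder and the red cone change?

+1.8

Before: roughly 4.2 units apart; after: 6.0. That's 1.8 units further apart.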